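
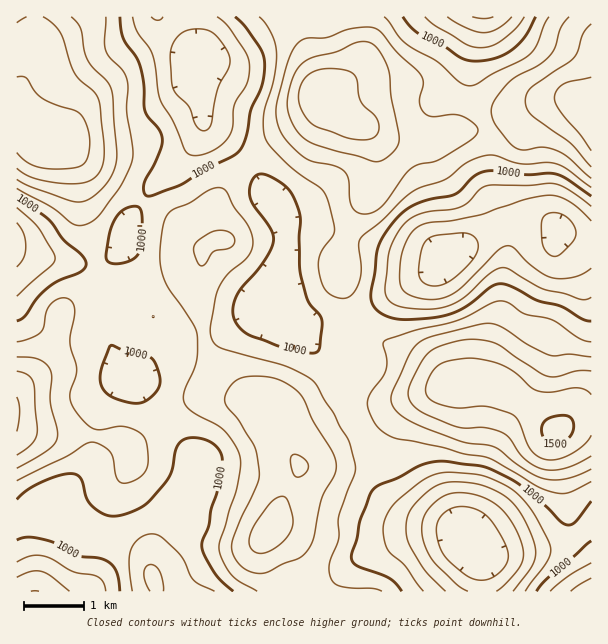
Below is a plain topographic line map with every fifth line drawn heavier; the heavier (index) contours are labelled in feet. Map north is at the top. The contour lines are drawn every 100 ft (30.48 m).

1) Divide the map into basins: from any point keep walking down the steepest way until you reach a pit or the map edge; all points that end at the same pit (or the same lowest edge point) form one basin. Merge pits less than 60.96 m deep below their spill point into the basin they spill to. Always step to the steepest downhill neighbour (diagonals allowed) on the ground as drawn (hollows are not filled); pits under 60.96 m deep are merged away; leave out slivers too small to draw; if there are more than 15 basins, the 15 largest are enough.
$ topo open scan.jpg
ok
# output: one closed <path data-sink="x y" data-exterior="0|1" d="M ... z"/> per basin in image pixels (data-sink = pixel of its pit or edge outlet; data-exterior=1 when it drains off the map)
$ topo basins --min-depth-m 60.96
<path data-sink="195 62" data-exterior="0" d="M302 16l-266 1 0 27 2 7 0 11-13 16-9 17 0 22 3 2 13 20 13 5 14 0 14 14 6 21 5 45 10 25 8 39-6 8-22 8-14 10-2 18-9 24-6 9-27 25 1 38 31 6 42 0 24 4 12 4 6 9 2-7 7-6 27-23 21-13 14-5 48 3 13 4 7 7 23 46 4-11 16-18 22-12 17-6 33-6 39-10 18-8 3-3-14-15-13-8-33-17-24-7-10-10-10-45-2-21 12-39 8-14 12-13 2-8 2-36-6-16-8-8-15-8-28-22 0-21-12-31z"/><path data-sink="446 257" data-exterior="0" d="M569 98l-24 4-24 10-21 6-18 9-33 7-11 5-37 1-15-2-21-11 8 13 3 10 0 30-4 14-12 13-8 14-12 39 3 28 9 38 5 6 15 8 14 3 33 17 13 8 15 16 17 2 37-2 30 22 24 24 5 0 15-15 17-4 0-297-10-10z"/><path data-sink="468 548" data-exterior="0" d="M501 384l-13 0-9 2-33-2-21 10-81 20-26 12-16 14-7 13 5 17-22 39-2 12-6 10 9 5 11 12 8 15 3 25 2 4 289-1 0-178-14 1-18 16-5 0-24-24z"/><path data-sink="152 576" data-exterior="0" d="M221 397l-18 0-24 11-38 30-7 6-2 7-6-9-12-4-24-4-42 0-31-6-1 163 286 1-4-29-8-15-11-12-9-5 30-64-29-56-7-7-13-4z"/><path data-sink="483 17" data-exterior="1" d="M591 16l-288 0-1 7 5 21 12 31 0 21 37 28 7 2 23 12 22 2 30-1 11-5 24-4 27-12 51-18 24 0 16 14z"/><path data-sink="17 239" data-exterior="1" d="M18 118l-2 1 1 271 26-25 6-9 7-18 4-24 14-10 22-8 6-8-8-39-10-25-8-60-6-11-8-8-17-1-13-5z"/>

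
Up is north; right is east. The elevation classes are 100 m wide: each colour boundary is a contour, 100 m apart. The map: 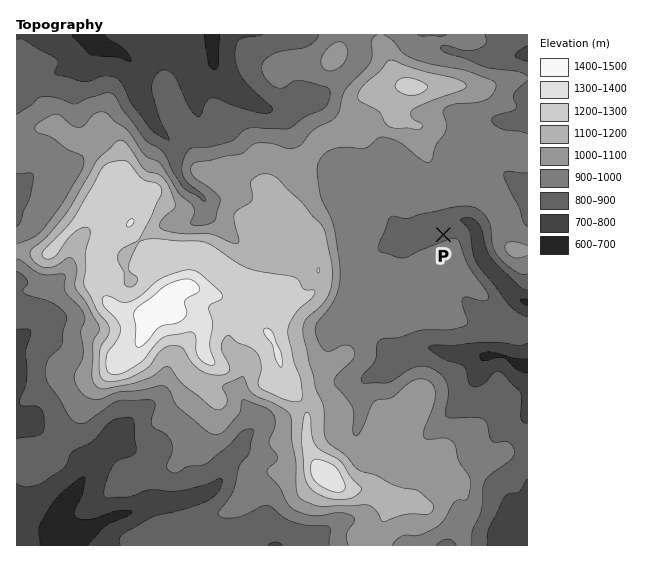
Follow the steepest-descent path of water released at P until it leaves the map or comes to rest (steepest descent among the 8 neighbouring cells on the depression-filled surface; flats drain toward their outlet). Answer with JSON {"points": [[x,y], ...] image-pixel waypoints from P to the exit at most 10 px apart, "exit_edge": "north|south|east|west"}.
{"points": [[443, 235], [443, 224], [454, 220], [465, 220], [475, 228], [478, 239], [479, 249], [483, 260], [493, 271], [502, 281], [511, 292], [522, 300], [527, 301]], "exit_edge": "east"}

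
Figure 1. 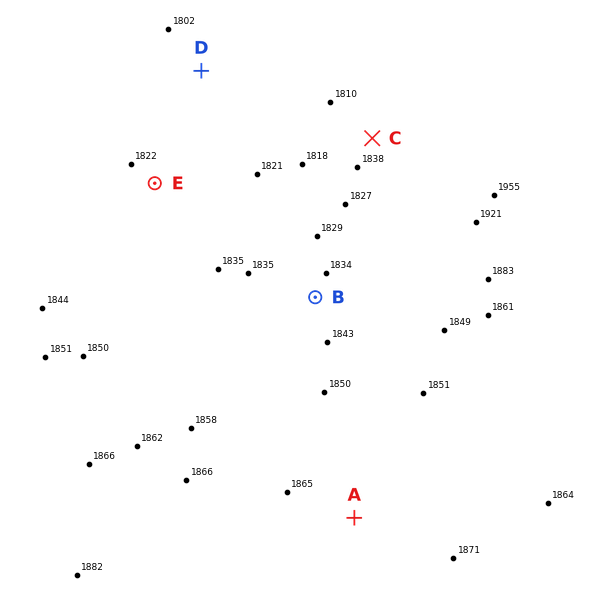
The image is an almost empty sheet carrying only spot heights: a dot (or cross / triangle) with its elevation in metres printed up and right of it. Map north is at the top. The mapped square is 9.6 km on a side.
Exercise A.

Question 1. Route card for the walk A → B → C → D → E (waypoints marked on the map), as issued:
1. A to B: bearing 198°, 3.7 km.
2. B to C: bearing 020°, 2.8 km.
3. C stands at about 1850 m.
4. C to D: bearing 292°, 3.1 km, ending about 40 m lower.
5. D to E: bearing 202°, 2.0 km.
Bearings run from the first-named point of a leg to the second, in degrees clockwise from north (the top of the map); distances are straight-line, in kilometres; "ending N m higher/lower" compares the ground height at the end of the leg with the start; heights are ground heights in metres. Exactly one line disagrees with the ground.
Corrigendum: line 1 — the bearing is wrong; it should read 350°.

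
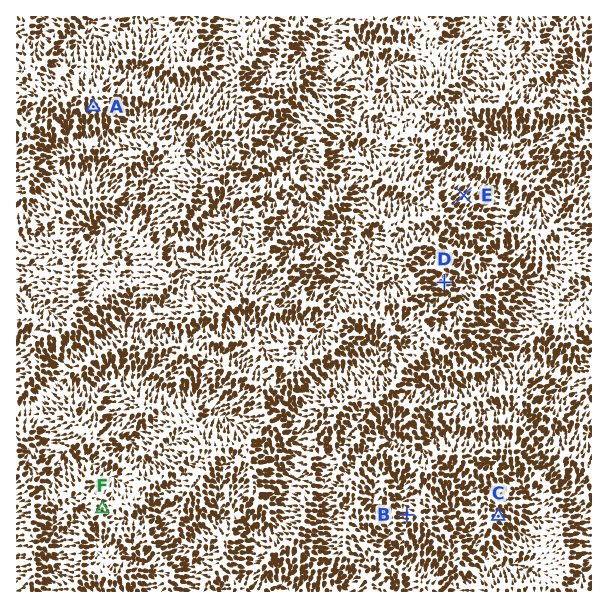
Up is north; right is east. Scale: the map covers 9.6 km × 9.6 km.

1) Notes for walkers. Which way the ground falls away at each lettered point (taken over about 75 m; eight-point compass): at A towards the S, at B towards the W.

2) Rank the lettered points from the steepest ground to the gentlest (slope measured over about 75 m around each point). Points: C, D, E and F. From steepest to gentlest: D E C F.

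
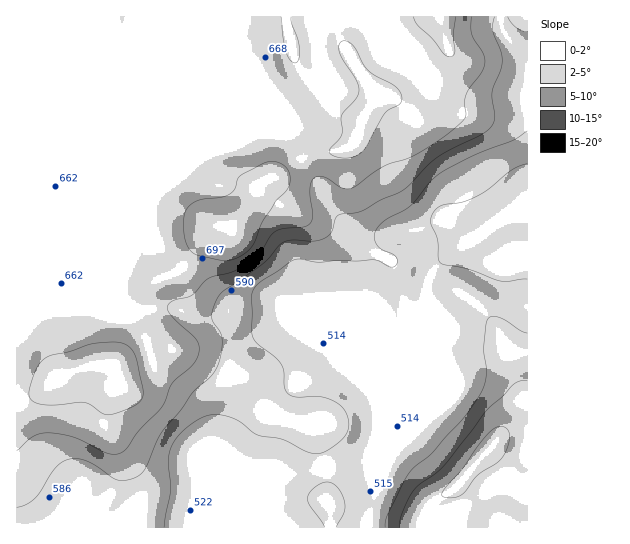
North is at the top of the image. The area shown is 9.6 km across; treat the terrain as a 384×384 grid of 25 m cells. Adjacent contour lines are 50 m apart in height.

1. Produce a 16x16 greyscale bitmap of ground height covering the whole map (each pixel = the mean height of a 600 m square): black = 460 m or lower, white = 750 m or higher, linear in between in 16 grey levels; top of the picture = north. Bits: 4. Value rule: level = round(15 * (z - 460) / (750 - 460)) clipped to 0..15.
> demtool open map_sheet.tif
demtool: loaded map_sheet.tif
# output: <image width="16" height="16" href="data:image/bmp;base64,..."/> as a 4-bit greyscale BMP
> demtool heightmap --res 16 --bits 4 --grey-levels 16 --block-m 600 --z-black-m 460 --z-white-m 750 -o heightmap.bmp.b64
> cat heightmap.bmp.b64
<image width="16" height="16" href="data:image/bmp;base64,Qk32AAAAAAAAAHYAAAAoAAAAEAAAABAAAAABAAQAAAAAAIAAAAATCwAAEwsAABAAAAAAAAAAAAAAABEREQAiIiIAMzMzAERERABVVVUAZmZmAHd3dwCIiIgAmZmZAKqqqgC7u7sAzMzMAN3d3QDu7u4A////AHZmUzNFRJqZhndjM0RDaamYqmM0RUM2qczMllVVQzN5zd24dlQzM0e83cp1QzMzRqu7uXQzMzNEqqu6hTMzMzOqqrzaZVUyEaqqve2odTIRqqq8zcmYUyGqqqq8y8qWQ6qqqqqr3MqFqqqqqrzNy5WqqqqrzMzMpqq7qqvMzM2X"/>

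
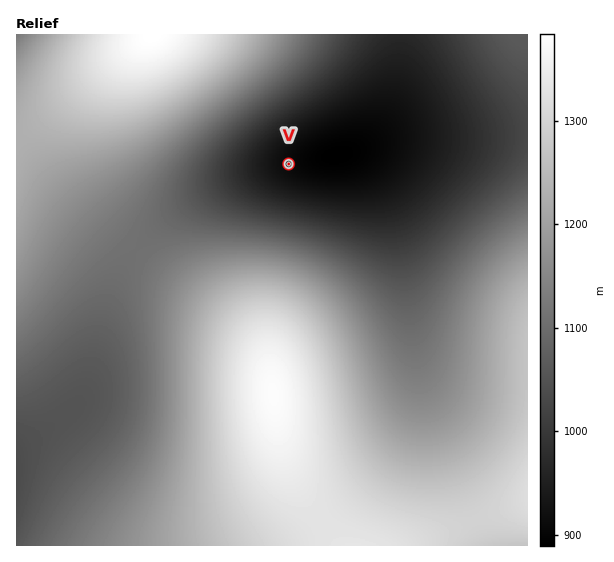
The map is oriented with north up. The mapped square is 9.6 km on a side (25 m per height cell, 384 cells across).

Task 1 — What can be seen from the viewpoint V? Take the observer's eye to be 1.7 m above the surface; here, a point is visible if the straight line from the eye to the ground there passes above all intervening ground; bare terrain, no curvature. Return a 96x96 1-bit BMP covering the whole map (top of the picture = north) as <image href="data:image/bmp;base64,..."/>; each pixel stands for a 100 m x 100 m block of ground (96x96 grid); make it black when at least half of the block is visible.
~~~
<image width="96" height="96" href="data:image/bmp;base64,Qk2+BAAAAAAAAD4AAAAoAAAAYAAAAGAAAAABAAEAAAAAAIAEAAATCwAAEwsAAAIAAAAAAAAA////AAAAAAAAAAAAAAAAAAAAAAAAAAAAAAAAAAAAAAAAAAAAAAAAAAAAAAAAAAAAAAAAAAAAAAAAAAAAAAAAAAAAAAAAAAAAAAAAAAAAAAAAAAAAAAAAAAAAAAAAAAAAAAAAAAAAAAAAAAAAAAAAAAAAAAAAAAAAAAAAAAAAAAAAAAAAAAAAAAAAAAAAAAAAAAAAAAAAAAAAAAAAAAAAAAAAAAAAAAAAAAAAAAAAAAAAAAAAAAAAAAAAAAAAAAAAAAAAAAAAAAAAAAAAAAAAAAAAAAAAAAAAAAAAAAAAAAAAAAAAAAAAAAAAAAAAAAAAAAAAAAAAAAEAAAAAAAAAAAAAAAEAAAAAAAAAAAAAAAMAAAAAAAAAAAAAAAcAAAAAAAAAAAAAAA8AAAAAAAAAAAAAAA8AAAAAAAAAAAAAAB8AAAAAAAAAAAAAAD4AAAAAAAAAAAAAAD4AAAAAAAAAAAAAAHwAAAAAAAAAAAAAAPwAAAAAAAAAAAAAAfgAAAAAAAAAAAAAAfgAAAAAAAAAAAAAA/gAAAAAAAAAAAAAB/gAAAAAAAAAAAAAD/gAAAAAAAAAAAAAD/gAAAAAAAAAAAAAH/wAAAAAAAAAAAAAP/wAAAAAAAAAAAAAf/wAAAAAAAAAAAAAf/wAAAAAAAAAAAAA//4AAAAAAAAAAAAB//4AAAAAAAAAAAAB//4AAAAAAAAAAAAD//4AAAAAAAAAAAAH//8AAAAAAAAAAAAH//8AAAAAAAAAAAAP//8AAAAAAADwAAAf//8AAAAAAAP+AAA///8AAAAAAA//gAA///8AAAAAAB//wAB///8AAAAAAD//4AD///8AAAAAAH//8AH///8AAAAAAH//+AH///8AAAAAAP///AP///8AAAAAAP///w////8AAAAAAf////////8AAAAAAf////////8AAAAAA/////////8AAAAAA/////////8AAAAAA/////////8AAAAAB/////////8AAAAAB/////////8AAAAAD/////////8AAAAAD/////////8AAAAAH/////////8AAAAAP/////////8AAAAA//////////8AAAAB//////////8AAAAH//////////8AAAAP//////////8AAAAP//////////8AAAAf//////////8AAAAf//////////8AAAAf//////////8AAAA///////////8AAAA///////////8AAAA///////////8AAAA///////////8AAAAf//////////8AAAAf//////////8AAAAf//////////8AAAAP//////////8AAAAP//////////8AAAAH//////////8AAAAH//////////8AAAAD//////////8AAAAB//////////4AAAAA////8B////4AAAAAf///wA////4AAAAAH///AAf///wAAAAAB//4AAP///wAAAAAAH+AAAP///wAAAAAAAAAAAH///gAAAAAAAAAAAD///gAAAAAAAAAAAD///g="/>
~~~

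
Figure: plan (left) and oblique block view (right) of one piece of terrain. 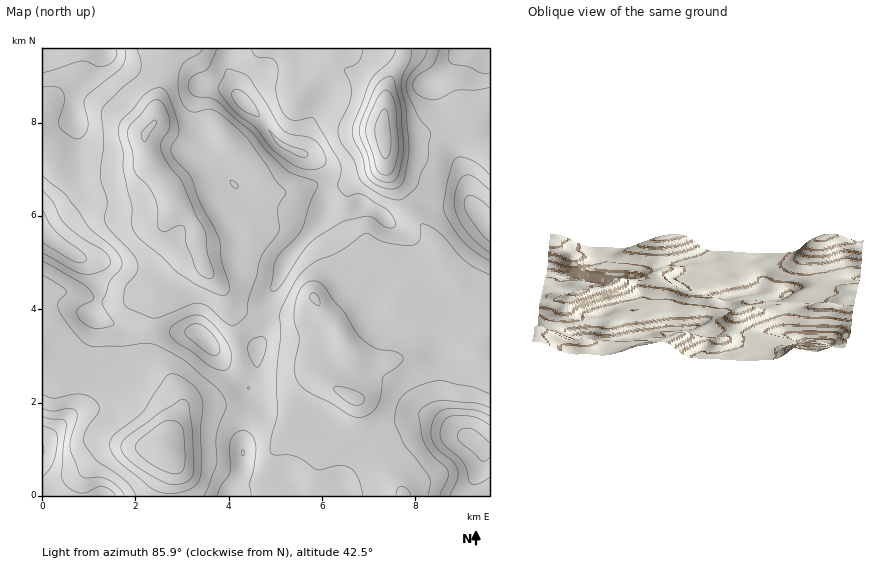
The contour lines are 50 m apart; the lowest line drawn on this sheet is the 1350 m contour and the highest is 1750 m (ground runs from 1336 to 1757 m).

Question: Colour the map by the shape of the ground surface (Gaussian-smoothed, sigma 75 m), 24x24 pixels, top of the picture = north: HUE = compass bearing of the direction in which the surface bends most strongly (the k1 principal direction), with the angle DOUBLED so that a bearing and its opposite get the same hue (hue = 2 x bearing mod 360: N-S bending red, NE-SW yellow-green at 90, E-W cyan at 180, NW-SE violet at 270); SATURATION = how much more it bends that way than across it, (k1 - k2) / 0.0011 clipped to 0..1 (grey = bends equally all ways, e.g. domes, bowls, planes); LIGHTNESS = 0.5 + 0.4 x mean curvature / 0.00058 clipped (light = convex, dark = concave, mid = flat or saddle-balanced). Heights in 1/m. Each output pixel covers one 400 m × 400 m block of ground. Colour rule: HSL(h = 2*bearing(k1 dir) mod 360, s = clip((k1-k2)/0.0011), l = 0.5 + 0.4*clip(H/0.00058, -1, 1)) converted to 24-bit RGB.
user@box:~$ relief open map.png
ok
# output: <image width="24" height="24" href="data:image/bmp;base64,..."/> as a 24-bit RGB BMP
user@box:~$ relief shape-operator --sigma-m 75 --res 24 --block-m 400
<image width="24" height="24" href="data:image/bmp;base64,Qk32BgAAAAAAADYAAAAoAAAAGAAAABgAAAABABgAAAAAAMAGAAATCwAAEwsAAAAAAAAAAAAAT7ZARaeUOo7L2OK6r0nGXJHARJKrXTGOwymCsr9204RUUGWEjWmbgqaNYV2XmnqtiKimj3SJnFVqNDZyQJFgQY9n6WNyi8QyUstVO6CPNIJRn8E1X6h2fkRTZzpLNBY4xLZJg3tH+MKIIbKUYICZoXp5el5/dY1nm2JhjmxxmFqWaHuhhEpzS0Qlm7kk4cei49G1I2NoflJUvMcpSEAWXmIpUThHNyhmvMJ5TV6c7fXWmEvJRGxyiHVlgnN1foB3h3l5jXmOfHePfFSMmymgr4LIh+C5kMOc7pfi4S/SPWF1wVNjtVV3V4hEJ09DJkhXn8Z/XamMt9pfxS9LU3uFdXCFhn+DfpiTaZi+m269nGmbcEyGNHPFwtPXtsvXmdHZazJ0+oW6fDrNi3qhuoG7wIvHOkHBG4msZ6xRl6FjoH5JtJljXKukWXeZh6mzkc/HN0mUiTR3uV6Edn+zQcPOeOapfcrFvm9maV0/j4Y5mFNTinJ2lXZ+on16b2iOSzRpYJVIjJBWgqt2pLyLYZl4TZKHbqpLeDscVBsXLXMzbaxjaqFpappchZ8zcWsli2Qoh2p5gIVyhYV4h3t+inyCoIKBjEyDZEaEm4VdaMdLQLKTx6xufJNtWXh1g0pZelKobJDIe4i5UJ+Tm4l8lG5jkYJeeIlsiHCAjHRyiId+hnxtgYJohoZrjmlsmkOMekRdmbdhs/jJIxeX08uVapdqW1p/ZGeMd6yLZj11nXQ2eXg+Yn87iZNajpp9gYpwcmFwdI2Bi05jp2AwdJpKWrNxUX6qYSvgrKrs0PvvZI3fPB+RyauhvXuVUFuabH6doVuTeBlll8WFf5mwcJOlb5aIkIxujG1rZYCDalyBfi/M2u3xd8jhZnfEY1WpNKiqUsuX4s6LgyBviU2CmJE+06ZHO4mJZHaXfBlbV8KTjLaQdYOUinaRfIGIh4GKg4CKh3mNZH2RMZplz5EYwbM5SWlXb31dZ3dWS5E+mMVcfTWdlU17xWqi3sd2QpQ4IREquEJJb8KHi5R2goFscoFvg4V5eYqAgniOineKdDArcTscdOIlscI9QHZmaH6ObbWqcc2vhDZIZgw4ibpSTYKI9Kuduk9+FSCAZ9eZgZOKfoOEjXuIc4CHe4p7f4lxeGVihm5anD1Vre3itdvwxNTpS2HgZ5e7ebGohkJHZx1uVW+ym7qLQ2WO146h5oSfNXmbaJV+d4N5f4GAgnx/hoB7e4x9hWCKjEJbhSMns/ntkOrdcKawrmVolEqGXpZzhDtamnlhRChxqbJRm7NqWHt3OYxe84WlwkiPTX9MV4VVfF9cjWk7aqZKXo91cTVjljlrhqK/bNCBemJVi3tDeko3kIpQdF5KS4SPsXGjXxloldV6iJt7boKEXYB0RX9g54mgfnWzp1F8ODForvHOU3/ViDZ7XzqLi4CooOmxnHujfU+CoGZvdXeTdY2fgYyjR2WQYiBXxltTisCGhoF+eoWKb3uJTXGLs5eDyJW5ZU7XsOT5dHDgsSS3cXG3NSe6sdu1pdeujkuKoUt9kJhzmpFyXamWc4CsgCZ+XC5uls5+jJh8gY+JdXSJh1NcZFkqXZsZubo4NtBZQueKTQap8h9zk3ppN0GJu+Obl7iDcjZqpXRdnpVyjaFsbrRNOyZUgA9aXrpodMuFf6CZenqYhUNwfRYvx4VXceGRX+Oygcx5GqkYDgMw64RaoqlsRWuDpd+KqXNlb0VTr6BRkKhjfap7eLyoKgVxZ2nZrdTMfql8YqCSgS5aaglBkPu+zPf/zuHpVnC0ocZxqSu8BwAz5cdKur10Sa+OpsFRhzY7ola0xcaIc8aLprJdeU4pE0VJLGJ734cyrb5cVB81Uw8XNO95xP/ZX0B+z4Q9izY24u0mKhQ8BwAz3ep1srxwcIxdhX9ch1mOSnWF1tqjsVpVj01nxXCLMHh+DhEt2uRzn3k5UQpKl+y9zP/llZlHQzhexVxYpXFx2aODKWiFAAkz7t5byaxEdJNObXpYTntUOnNQqcJJulRKW4BfoXFuwTmsCl6M0HatyojkPIb/0PvgtXFRgz9QQlVnX6FwvZanxYOT1EqAAAgz5ceS1tqqc5utj12agY1YYZZ6SYlPr1tVs5hZQ6KKfmi8NW7PK9TGtnrMxpJFqcVUuleYo2ylc2GPTIxYkIpUrFxa4FyCAEFrE//d8MPb2keXeldysXp8m5jAbnbLal3R4ezfS5TeQ3W5YnTJYnvGVEN/0aF9mLFhUXRVrlVtlnCXkHqZdmR9h5pzrYGncnDBCldUc4Yx3HOctIPAhJmz"/>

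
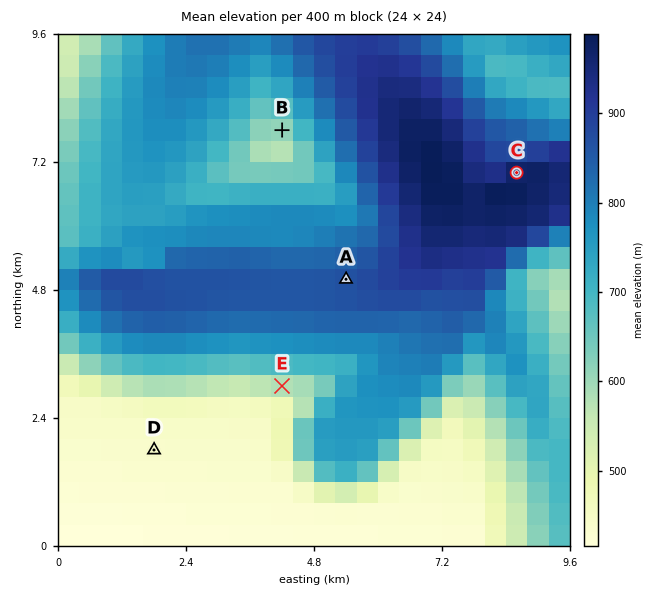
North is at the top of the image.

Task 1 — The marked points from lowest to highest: D E B A C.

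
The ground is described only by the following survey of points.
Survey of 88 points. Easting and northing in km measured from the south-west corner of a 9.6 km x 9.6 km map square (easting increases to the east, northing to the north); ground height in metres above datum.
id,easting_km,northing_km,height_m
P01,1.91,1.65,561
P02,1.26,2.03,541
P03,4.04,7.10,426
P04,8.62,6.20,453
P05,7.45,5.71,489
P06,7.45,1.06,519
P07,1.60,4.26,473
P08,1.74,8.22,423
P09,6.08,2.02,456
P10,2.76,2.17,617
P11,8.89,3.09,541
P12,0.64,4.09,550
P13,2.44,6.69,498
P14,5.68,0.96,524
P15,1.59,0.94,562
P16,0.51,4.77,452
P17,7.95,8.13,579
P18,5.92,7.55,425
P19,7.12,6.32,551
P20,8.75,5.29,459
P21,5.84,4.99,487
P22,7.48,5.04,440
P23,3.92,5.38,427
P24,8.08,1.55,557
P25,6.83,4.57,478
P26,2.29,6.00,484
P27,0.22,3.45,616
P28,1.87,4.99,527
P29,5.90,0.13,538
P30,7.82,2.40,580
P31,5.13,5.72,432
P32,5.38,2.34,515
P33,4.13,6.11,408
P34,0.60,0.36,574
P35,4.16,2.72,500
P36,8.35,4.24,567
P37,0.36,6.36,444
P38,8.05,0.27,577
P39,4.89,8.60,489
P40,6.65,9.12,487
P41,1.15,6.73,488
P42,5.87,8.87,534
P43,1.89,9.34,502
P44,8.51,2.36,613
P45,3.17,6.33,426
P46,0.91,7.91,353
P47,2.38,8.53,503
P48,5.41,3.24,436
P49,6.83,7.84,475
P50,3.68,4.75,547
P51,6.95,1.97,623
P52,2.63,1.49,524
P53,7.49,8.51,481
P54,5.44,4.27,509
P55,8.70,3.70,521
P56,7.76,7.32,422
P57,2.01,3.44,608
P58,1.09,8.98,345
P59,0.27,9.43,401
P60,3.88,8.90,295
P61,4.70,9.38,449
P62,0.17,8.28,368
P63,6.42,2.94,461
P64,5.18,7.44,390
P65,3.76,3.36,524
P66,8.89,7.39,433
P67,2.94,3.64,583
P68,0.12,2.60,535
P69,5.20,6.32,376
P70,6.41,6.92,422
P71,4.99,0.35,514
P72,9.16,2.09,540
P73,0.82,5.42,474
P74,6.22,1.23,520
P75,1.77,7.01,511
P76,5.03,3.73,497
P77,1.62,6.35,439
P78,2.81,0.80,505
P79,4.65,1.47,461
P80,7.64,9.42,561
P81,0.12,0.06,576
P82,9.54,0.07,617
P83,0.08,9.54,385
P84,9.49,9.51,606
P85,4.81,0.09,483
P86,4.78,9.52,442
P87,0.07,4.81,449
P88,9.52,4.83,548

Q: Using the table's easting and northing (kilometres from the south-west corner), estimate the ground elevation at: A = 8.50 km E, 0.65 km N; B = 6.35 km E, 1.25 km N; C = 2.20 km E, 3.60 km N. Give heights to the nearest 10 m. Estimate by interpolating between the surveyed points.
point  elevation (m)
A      600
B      530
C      610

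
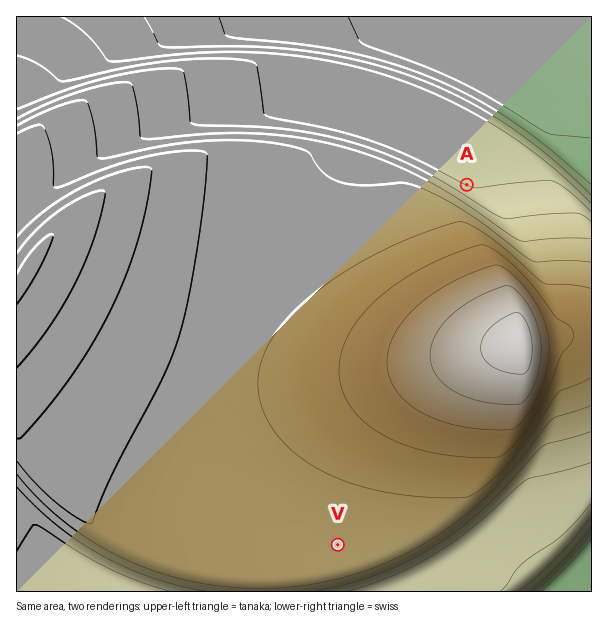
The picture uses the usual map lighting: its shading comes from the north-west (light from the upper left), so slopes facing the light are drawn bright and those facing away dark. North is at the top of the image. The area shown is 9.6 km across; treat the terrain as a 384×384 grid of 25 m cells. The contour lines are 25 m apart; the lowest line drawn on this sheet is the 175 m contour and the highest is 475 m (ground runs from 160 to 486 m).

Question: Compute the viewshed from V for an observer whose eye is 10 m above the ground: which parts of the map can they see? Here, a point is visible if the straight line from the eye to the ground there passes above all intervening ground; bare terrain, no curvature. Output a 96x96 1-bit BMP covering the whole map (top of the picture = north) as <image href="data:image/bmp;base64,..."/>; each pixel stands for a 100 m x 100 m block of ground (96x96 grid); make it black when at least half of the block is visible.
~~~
<image width="96" height="96" href="data:image/bmp;base64,Qk2+BAAAAAAAAD4AAAAoAAAAYAAAAGAAAAABAAEAAAAAAIAEAAATCwAAEwsAAAIAAAAAAAAA////AAAAAAAAAAAAAAAAAAAAAAAAAAAAAAAAAAAAAAAAAAAAP/+AAAAAAAAAAAAH///8AAAAAAAAAAA/////wAAAAAAAAAH/////8AAAAAAAAAf//////AAAAAAAAD///////wAAAAAAAH///////8AAAAAAAf////////AAAAAAB/////////gAAAAAD/////////4AAAAAH/////////8AAAAAf/////////+AAAAA///////////AAAAB///////////gAAAD///////////wAAAH///////////4AAAH///////////8AAAP///////////+AAAf///////////+AAA/////////////AAA/////////////gAB/////////////gAB/////////////wAD/////////////wAD/////////////4AD/////////////4AD//////g//////4AD/////+AP/////8AD/////8AD/////8AD/////4AA/////8AD/////4AAP////8AD/////wAAD////+AD/////wAAA////+AD/////gAAAH///+AD/////gAAAA///8AD/////AAAAAD//8AD/////AAAAAAH+AAD////+AAAAAAAAAAD////+AAAAAAAAAAD////+AAAAAAAAAAD////+AAAAAAAAAAD////8AAAAAAAAAAD////8AAAAAAAAAAD////8AAAAAAAAAAD////8AAAAAAAAAAD////8AAAAAAAAAAD////4AAAAAAAAAAD////4AAAAAAAAAAD////4AAAAAAAAAAB////4AAAAAAAAAAB////4AAAAAAAAAAA////4AAAAAAAAAAA////4AAAAAAAAAAAf///4AAAAAAAAAAAP///4AAAAAAAAAAAP///4AAAAAAAAAAAH///4AAAAAAAAAAAD///wAAAAAAAAAAAB///wAAAAAAAAAAAA///wAAAAAAAAAAAAf//wAAAAAAAAAAAAP//wAAAAAAAAAAAAH//wAAAAAAAAAAAAB//wAAAAAAAAAAAAA//wAAAAAAAAAAAAAP/wAAAAAAAAAAAAAD/wAAAAAAAAAAAAAA/wAAAAAAAAAAAAAAPwAAAAAAAAAAAAAABgAAAAAAAAAAAAAAAAAAAAAAAAAAAAAAAAAAAAAAAAAAAAAAAAAAAAAAAAAAAAAAAAAAAAAAAAAAAAAAAAAAAAAAAAAAAAAAAAAAAAAAAAAAAAAAAAAAAAAAAAAAAAAAAAAAAAAAAAAAAAAAAAAAAAAAAAAAAAAAAAAAAAAAAAAAAAAAAAAAAAAAAAAAAAAAAAAAAAAAAAAAAAAAAAAAAAAAAAAAAAAAAAAAAAAAAAAAAAAAAAAAAAAAAAAAAAAAAAAAAAAAAAAAAAAAAAAAAAAAAAAAAAAAAAAAAAAAAAAAAAAAAAAAAAAAAAAAAAAAAAAAAAAAAAAAAAAAAAAAAAAAAAAAAAAAAAAAAAAAAAAAAAAAAAAAAAAAAAAAAAAAAAAAAAAAAAAAA="/>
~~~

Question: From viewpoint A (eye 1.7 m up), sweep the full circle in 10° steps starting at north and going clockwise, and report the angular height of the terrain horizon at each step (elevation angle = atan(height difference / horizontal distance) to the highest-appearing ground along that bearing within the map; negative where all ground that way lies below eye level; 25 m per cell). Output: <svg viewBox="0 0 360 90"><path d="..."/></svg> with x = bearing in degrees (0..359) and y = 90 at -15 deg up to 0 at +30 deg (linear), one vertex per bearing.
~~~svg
<svg viewBox="0 0 360 90"><path d="M0 62l10 0 10 0 10 0 10 0 10 0 10 0 10-1 10 0 10-1 10-1 10-1 10-1 10-1 10-1 10-4 10-4 10-3 10-2 10-2 10-1 10 0 10 0 10 1 10 1 10 3 10 2 10 3 10 4 10 4 10 3 10 1 10 0 10 0 10 1 10 0"/></svg>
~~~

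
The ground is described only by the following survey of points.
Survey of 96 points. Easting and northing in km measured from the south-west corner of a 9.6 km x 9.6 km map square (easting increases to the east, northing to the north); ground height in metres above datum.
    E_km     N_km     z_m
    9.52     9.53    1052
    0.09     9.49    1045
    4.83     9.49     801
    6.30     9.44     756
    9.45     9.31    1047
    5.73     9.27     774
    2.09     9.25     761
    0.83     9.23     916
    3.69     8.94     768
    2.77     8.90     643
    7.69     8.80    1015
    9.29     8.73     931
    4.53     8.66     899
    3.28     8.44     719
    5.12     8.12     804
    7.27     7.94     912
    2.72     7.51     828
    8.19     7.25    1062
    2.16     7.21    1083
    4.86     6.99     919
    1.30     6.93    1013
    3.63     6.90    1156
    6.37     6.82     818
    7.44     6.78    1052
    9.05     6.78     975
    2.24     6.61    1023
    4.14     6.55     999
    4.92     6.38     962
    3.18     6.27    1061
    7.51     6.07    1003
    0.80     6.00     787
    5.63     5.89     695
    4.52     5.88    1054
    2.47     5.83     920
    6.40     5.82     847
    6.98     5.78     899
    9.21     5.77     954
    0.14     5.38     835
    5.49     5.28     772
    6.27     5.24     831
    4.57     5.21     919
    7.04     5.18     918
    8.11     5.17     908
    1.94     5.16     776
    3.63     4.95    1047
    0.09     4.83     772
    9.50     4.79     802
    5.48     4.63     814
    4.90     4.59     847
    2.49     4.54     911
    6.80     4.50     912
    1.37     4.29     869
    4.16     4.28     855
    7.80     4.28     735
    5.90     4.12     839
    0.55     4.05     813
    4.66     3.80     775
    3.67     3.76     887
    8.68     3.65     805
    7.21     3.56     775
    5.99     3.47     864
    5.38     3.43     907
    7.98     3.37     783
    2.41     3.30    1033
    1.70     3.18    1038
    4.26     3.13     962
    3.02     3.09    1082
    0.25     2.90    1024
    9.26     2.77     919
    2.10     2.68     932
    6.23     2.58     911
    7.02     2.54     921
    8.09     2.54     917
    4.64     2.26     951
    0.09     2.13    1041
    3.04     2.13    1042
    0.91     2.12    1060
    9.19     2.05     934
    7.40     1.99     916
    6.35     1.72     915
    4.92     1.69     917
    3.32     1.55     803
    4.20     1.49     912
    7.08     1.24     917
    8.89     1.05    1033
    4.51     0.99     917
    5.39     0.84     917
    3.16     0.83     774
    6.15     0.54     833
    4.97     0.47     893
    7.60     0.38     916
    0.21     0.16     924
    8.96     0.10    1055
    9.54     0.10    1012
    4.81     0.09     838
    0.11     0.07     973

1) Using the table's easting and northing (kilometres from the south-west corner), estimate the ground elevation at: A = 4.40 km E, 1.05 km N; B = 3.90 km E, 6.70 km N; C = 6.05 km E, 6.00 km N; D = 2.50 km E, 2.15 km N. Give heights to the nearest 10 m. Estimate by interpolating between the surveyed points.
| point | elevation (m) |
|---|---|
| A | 920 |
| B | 1060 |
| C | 780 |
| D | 1030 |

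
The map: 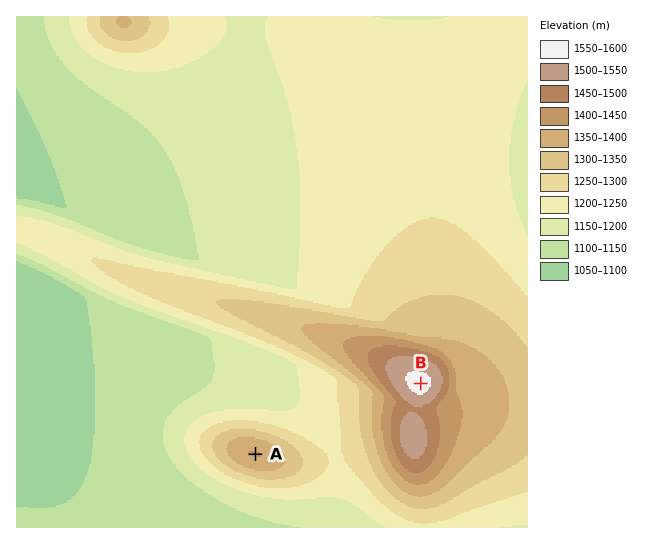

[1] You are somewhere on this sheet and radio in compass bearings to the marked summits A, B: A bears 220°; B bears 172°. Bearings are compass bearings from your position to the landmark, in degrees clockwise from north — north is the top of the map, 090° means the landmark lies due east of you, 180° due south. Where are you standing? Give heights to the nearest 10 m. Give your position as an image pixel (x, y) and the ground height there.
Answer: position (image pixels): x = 405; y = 275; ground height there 1280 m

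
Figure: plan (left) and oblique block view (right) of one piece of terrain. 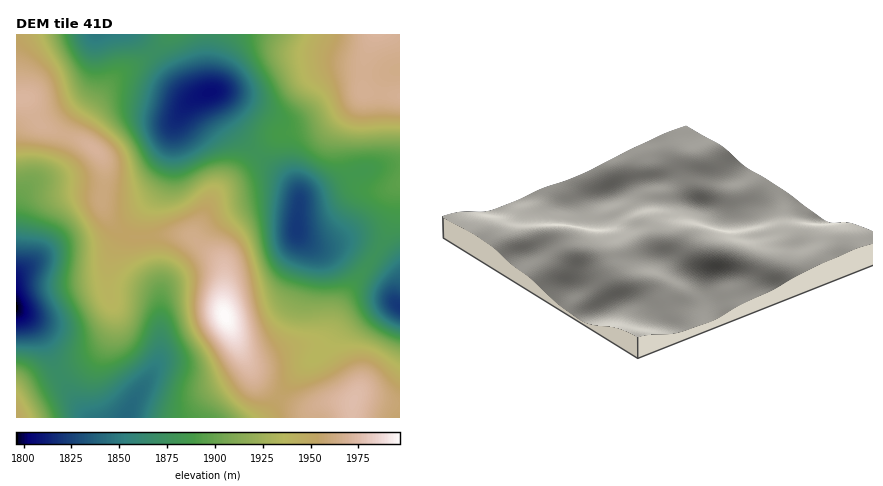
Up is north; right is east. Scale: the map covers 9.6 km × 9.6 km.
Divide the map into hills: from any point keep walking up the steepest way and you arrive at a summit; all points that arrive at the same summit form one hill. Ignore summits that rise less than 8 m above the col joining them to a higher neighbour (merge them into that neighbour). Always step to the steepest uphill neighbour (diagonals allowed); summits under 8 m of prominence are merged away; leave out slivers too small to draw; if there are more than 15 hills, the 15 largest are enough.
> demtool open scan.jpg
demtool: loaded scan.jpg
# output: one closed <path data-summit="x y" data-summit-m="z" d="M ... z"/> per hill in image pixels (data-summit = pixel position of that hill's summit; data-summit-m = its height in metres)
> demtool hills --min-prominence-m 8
<path data-summit="224 316" data-summit-m="1997" d="M206 34l-70 0 19 18 24 34 11 9 8 1-8 5-12 15-5 12-3 28-6 24-6 12-28 34-10 20-1 10 4 10 13 12 18 11 6 11-1 58-5 12-22 34-4 14 134 0 8-6 26-38 26-22 24-37 10-7 14-5 20-2 7 3-1-12 3-16-3-6-14-14-28-13-38 3-17-10-2-4 1-40-12-15-22-16-29-31-21-36-4-2-3-16z"/><path data-summit="22 98" data-summit-m="1972" d="M136 34l-120 0 0 276 14 10 11 14 21 46 26 38 38 0 6-14 25-40 3-10-1-58-5-7-18-11-13-12-4-14 11-26 28-34 6-12 6-24 3-28 5-12 7-10 13-10-12-3-31-41z"/><path data-summit="378 34" data-summit-m="1971" d="M400 34l-193 0 0 42 3 16 4 2 21 36 29 31 22 16 12 15-1 40 2 4 17 10 38-3 28 13 16 16 1 12-3 18 4 4z"/><path data-summit="354 402" data-summit-m="1976" d="M390 301l-26 4-18 10-24 37-26 22-26 38-7 6 137 0 0-112z"/><path data-summit="16 418" data-summit-m="1950" d="M18 311l-2 107 72 0-26-38-21-46-11-14z"/>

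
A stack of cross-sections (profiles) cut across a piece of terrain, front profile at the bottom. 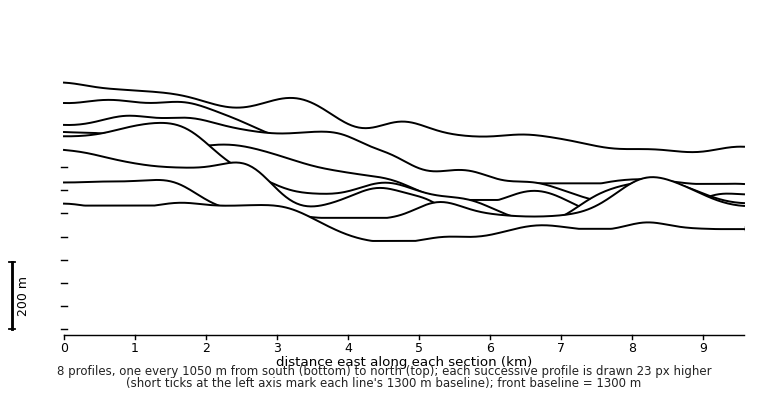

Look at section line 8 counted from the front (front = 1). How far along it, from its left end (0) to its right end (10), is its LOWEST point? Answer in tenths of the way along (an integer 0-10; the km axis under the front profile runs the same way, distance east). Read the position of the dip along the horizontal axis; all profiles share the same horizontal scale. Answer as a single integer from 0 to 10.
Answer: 9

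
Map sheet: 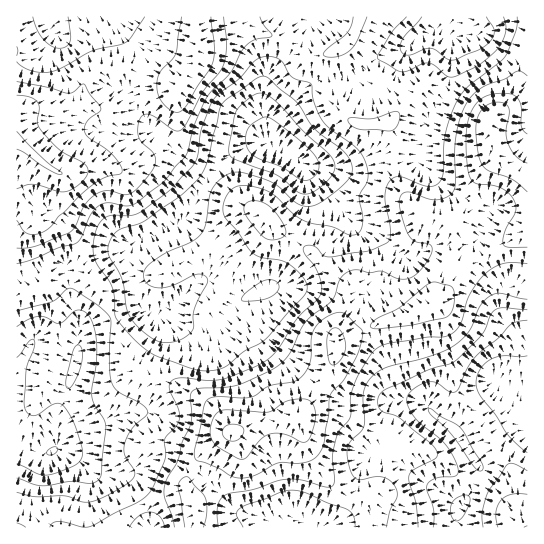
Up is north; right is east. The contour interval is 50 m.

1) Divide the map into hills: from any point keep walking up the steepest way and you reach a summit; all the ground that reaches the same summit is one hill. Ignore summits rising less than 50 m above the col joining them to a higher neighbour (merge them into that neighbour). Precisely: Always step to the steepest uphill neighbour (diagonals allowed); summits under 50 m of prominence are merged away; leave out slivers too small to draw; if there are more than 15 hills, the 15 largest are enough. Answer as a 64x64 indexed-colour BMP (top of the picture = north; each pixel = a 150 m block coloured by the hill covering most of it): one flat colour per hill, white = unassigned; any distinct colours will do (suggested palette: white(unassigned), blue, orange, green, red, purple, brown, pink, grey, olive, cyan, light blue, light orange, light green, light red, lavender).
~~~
<image width="64" height="64" href="data:image/bmp;base64,Qk12CAAAAAAAAHYAAAAoAAAAQAAAAEAAAAABAAQAAAAAAAAIAAATCwAAEwsAABAAAAAAAAAA////ALR3HwAOf/8ALKAsACgn1gC9Z5QAS1aMAMJ34wB/f38AIr28AM++FwDox64AeLv/AIrfmACWmP8A1bDFABERERERERERERERERERERERERERERERERERERVVVVVVERERERERERERERERERERERERERERERERERERFVVVVVUREREREREREREREREREREREREREREREREREREVVVVVVRERERERERERERERERERERERERERERERERERERFVVVVVERERERERERERERERERERERERERERERERERERERVVVVURERERERERERERERERERERERERERERERERERERFVVVVRERERERERERERERERERERERERERERERERERERERVVVVERERERERERERERERERERERERERERERERERERERFVVVURERERERERERERERERERERERERERERERERERERFVVVVREREREREREREREREREREREREREREREREREREREVVVVVEREREREREREREREREREREREREREREREREREREVVVVVUREREREREREREREREREREREREREREREREREREVVVVVVRERERERERERERERERERERERERERERERERERERFVVVVRERERERERERERERERERERERERERERERERERERERVVVVEREREREREREREREREREREREREREREREREREREREVVVURERERERERERERERERERERERERERERERERERERERFVVRERERERERERERERERERERERERERERERERERERERERVVURERERERERERERERERERERERERERERERERERERERFVUREREREREREREREREREREREREREREREREREREREREREREREREREREREREREREREREREREREREREREREREREREREhESIhERERERERERERERERERERERERERERERERERERESEiIiIRERERERERERERERERERERERERERERERERERERIiIiIhEREREREREREREREREREREREREREREREREREREiIiIiERERERERERERERERERERERERERERERERERERFCIiIiIRERERERERERERERERERERERERERERERERERFEIiIiIiIREREREREREREREREREREREREREREREREREUQiIiIiIiIhEREREREREREREREREREREREREREREREURCIiIiIiIiIhERERERERERERERERERERERERERERERREIiIiIiIiIiERERERERERERERERERERERERERERERFEQiIiIiIiIiIREREREREREREREREREREREREREREREURCIiIiIiIiIRERERERERERERERERERERERERERERERREIiIiIiIiIhERERERERERERERERERERERERERERERREQiIiIiIiIiERERERERERERERERERERERERERERERRERCIiIiIiIiIRERERERERERERERERERERERERERERREREIiIiIiIiIhERERERERERERERERERERERERERERFEREQiIiIiIiIiIREREREREREREREREREREREREREREURERCIiIiIiIiIiIRERERERERERERERERERERERERERREREIiIiIiIiIiIiEREREREREREREREREREREREREREUREQiIiIiIiIiIiIiIRERERERERERERERERERERERERRERCIiIiIiIiIiIiIiERERERERERERERERERERERERFEREIiIiIiIiIiIiIiIREREREREREREREREREREREREUREQiIiIiIiIiIiIiIiERERERERERERERERERERERRERERCIiIiIiIiIiIiIiIREREREREREREREREREREUREREREIiIiIiIiIiIiIiIiEREREREREREREREREREUREREREQiIiIiIiIiIiIiIjMxEREREREREREREREREURERERERCIiIiIiIiIiIiIjMzMREREREREREREREREUREREREREIiIiIiIiIiIiIjMzMzEREREREREREREREUREREREREQiIiIiIiIiIiIjMzMzMzERERERERERERERRERERERERCIiIiIiIiIiIiMzMzMzMzMRERERERERERFEREREREREIiIiIiIiIiIjMzMzMzMzMhERERERERERERREREREREQiIiIiIiIiIiMzMzMzMzMyERERERERERERFERERERERCIiIiIiIiIiMzMzMzMzMzIhEREREREREREUREREREREIiIiIiIiIiMzMzMzMzMzMiIRERERERERERFEREREREQiIiIiIiIiIzMzMzMzMzMyIiERERERERERERRERERERCIiIiIiIiIzMzMzMzMzMzIiIhEREREREREREUREREREIiIiIiIiIiMzMzMzMzMzMiIiIRERERERERERREREREQiIiIiIiIiIzMzMzMzMzMzIiIiIiIRERERERFERERERCIiIiIiIiIiMzMzMzMzMzMiIiIiIiEREREREUREREREIiIiIiIiIiIzMzMzMzMzMzMiIiIiIiERERERREREREQiIiIiIiIiIjMzMzMzMzMzMzIiIiIiIiIREREURERBESIiIiIiIiIjMzMzMzMzMzMzMiIiIiIiIiERERRERBERIiIiIiIiIjMzMzMzMzMzMzMzIiIiIiIiIiERFEQREREiIiIiIiIjMzMzMzMzMzMzMzMiIiIiIiIiIhERERERESIiIiIiIjMzMzMzMzMzMzMzMzIiIiIiIiIiIRERERER"/>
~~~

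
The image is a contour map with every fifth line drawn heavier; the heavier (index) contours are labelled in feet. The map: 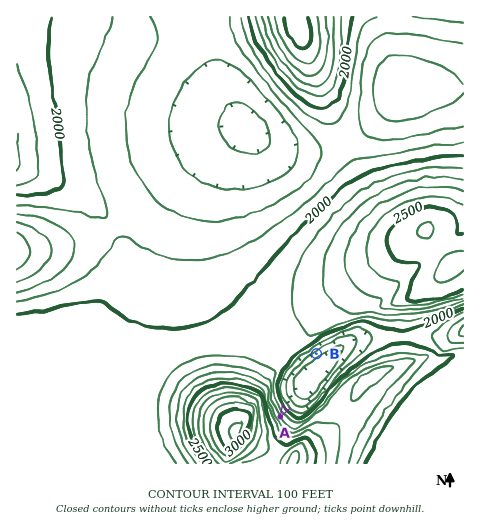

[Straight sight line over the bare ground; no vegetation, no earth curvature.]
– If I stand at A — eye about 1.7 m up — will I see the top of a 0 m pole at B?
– Yes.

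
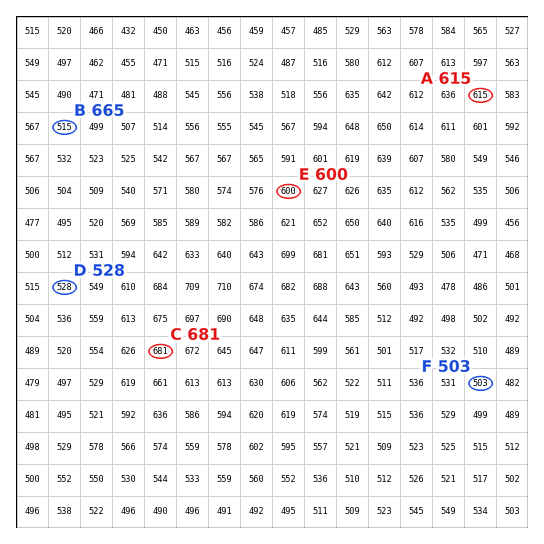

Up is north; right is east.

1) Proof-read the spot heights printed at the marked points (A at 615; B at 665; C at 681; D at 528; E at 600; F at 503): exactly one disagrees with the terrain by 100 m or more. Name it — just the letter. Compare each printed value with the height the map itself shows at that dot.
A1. B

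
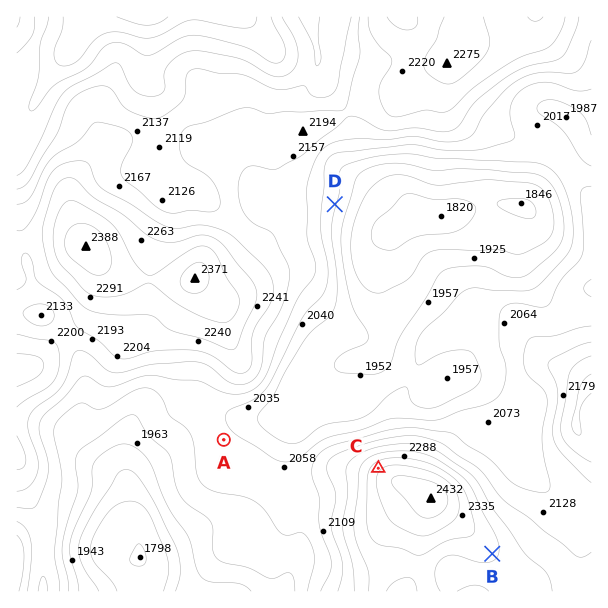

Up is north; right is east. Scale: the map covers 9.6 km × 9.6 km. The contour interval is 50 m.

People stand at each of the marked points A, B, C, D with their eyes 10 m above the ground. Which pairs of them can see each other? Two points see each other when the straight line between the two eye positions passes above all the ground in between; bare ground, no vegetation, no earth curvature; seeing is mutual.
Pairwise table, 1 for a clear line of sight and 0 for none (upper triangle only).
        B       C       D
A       0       1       0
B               0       0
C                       1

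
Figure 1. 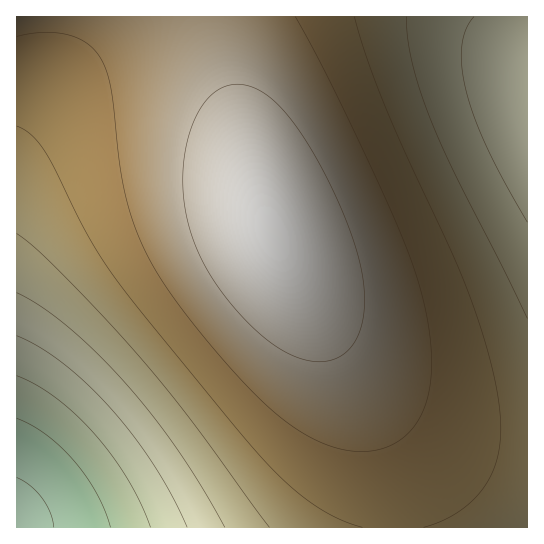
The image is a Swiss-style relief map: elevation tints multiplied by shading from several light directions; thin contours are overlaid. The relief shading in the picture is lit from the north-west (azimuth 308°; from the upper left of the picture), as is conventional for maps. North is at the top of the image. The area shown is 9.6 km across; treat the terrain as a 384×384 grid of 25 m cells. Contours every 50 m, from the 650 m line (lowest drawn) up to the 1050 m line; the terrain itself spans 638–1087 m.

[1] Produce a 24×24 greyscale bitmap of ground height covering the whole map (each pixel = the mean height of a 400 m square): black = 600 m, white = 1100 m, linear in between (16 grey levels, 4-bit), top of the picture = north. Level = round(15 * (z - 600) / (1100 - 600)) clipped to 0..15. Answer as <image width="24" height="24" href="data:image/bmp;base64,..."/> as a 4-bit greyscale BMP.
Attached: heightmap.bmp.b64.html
<image width="24" height="24" href="data:image/bmp;base64,Qk2WAQAAAAAAAHYAAAAoAAAAGAAAABgAAAABAAQAAAAAACABAAATCwAAEwsAABAAAAAAAAAAAAAAABEREQAiIiIAMzMzAERERABVVVUAZmZmAHd3dwCIiIgAmZmZAKqqqgC7u7sAzMzMAN3d3QDu7u4A////ABEiNFZ3iaqru7uqqhIjRFZ4mau7u7u7qiIzRWeJmru8zLu7qiM0VWeJq7zMzMy7ujNEVniau8zMzMy7ujRFZ4mqvM3d3My7ukVWeImrzN3d3czLulVniJq8zd3d3cy7qmZ4iavM3e7u3cy7qneImrvN3u7u3cy7qXiJqrzd7u7u3cy6qYiaq8ze7u7u3cy6mZmau83e7v7u3cu6mJmrvM3u7/7u3MupmJqrvN3u7/7t3LupiKq7zN3u7+7t3LqZh6q7zN3u7u7ty7qYh6u7zN3u7u7dy6qYd6u7zN3u7u3cy6mId7u8zN3e7u3cuqmHdru8zN3e7d3MupmHdrvMzN3d3d3LupiHdszMzN3d3dzLqpiHd8zMzd3d3cy7qpiHdw=="/>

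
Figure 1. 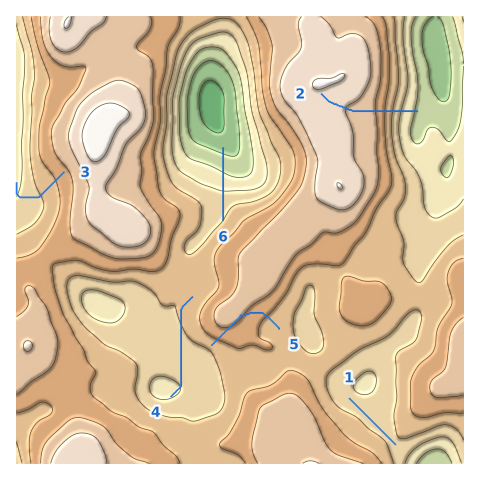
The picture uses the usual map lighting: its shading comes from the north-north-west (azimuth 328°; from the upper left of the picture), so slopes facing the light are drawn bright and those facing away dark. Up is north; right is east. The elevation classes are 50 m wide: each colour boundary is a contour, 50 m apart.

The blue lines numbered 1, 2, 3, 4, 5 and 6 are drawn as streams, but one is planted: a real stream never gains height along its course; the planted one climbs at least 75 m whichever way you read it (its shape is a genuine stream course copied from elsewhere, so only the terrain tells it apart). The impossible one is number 5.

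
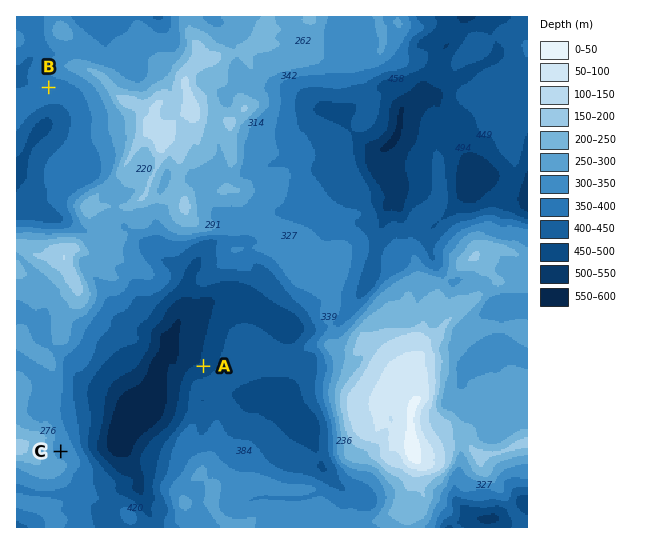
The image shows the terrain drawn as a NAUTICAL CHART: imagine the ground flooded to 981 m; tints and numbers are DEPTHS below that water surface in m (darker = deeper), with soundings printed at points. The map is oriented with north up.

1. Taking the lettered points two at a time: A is lower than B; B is lower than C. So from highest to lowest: C B A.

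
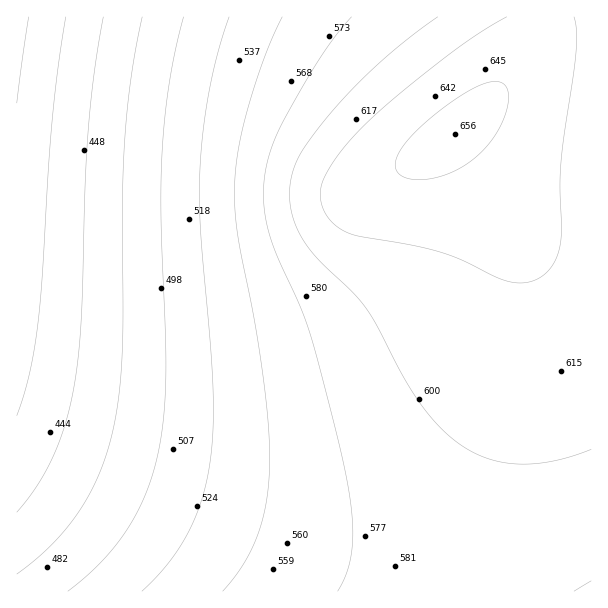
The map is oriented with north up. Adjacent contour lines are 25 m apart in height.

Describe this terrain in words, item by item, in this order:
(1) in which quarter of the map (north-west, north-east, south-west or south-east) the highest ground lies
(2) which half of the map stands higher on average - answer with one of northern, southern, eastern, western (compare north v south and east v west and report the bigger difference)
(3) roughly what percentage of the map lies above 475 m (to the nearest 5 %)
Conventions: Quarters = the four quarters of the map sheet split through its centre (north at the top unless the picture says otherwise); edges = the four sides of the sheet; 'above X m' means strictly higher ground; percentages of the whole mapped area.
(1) Look to the north-east quarter for the highest ground.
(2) On average the eastern half of the map is the higher ground.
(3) About 85 % of the map lies above 475 m.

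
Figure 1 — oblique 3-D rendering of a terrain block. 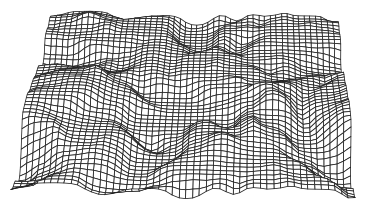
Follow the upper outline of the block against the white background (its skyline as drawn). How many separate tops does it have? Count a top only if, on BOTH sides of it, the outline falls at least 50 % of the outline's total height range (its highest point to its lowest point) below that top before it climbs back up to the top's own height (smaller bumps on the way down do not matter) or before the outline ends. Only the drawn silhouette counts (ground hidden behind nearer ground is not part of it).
1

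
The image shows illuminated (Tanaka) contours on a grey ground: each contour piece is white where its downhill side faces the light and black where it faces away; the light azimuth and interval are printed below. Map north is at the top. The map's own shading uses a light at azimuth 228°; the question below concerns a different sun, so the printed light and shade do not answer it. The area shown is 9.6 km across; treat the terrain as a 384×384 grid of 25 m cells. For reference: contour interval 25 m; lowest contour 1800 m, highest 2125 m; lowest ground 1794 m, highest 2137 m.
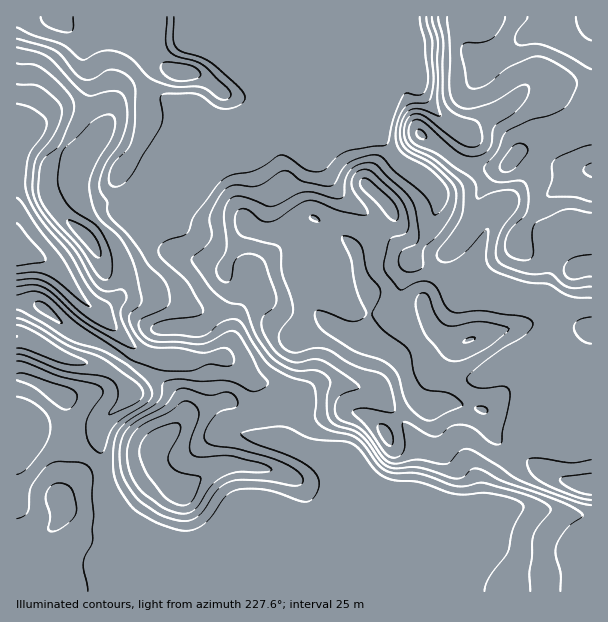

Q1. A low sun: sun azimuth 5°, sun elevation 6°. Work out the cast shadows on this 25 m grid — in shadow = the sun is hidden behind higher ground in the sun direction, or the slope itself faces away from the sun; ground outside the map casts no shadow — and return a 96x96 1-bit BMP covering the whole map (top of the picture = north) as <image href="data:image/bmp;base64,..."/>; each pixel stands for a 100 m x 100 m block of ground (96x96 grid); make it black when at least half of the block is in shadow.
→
<image width="96" height="96" href="data:image/bmp;base64,Qk2+BAAAAAAAAD4AAAAoAAAAYAAAAGAAAAABAAEAAAAAAIAEAAATCwAAEwsAAAIAAAAAAAAA////AAAAAAAAAAAAAAAAAAAAAAAAAAAAAAAAAAAAAAAAAAAAAAAAAAAAAAAAAAAAAAAAAAAAAAAAAAAAAAAAAAAAAAAAAAAAAAAAAAAAAAAAAABwAAAAAAAAAAAAAAD4AAAAAAAAAAAAAAH8AAAAAAAAAAAAAAP8AAAAAAAAAAIAAA/+AAAAAAAAAH4AAA/+AAAABAAAP/8AAB/+AAAADgAA//8AAB/+AAAAH4PD//8AAB/+f/wAH/////8AAD/A//4AP/////8AAD4A//4AP/////8AADgA//4Af/////gAADAA//wA/////4AAAAAAf+AD///H4AAAAAAACAAH//8HAAAAAAAAAAAP//wHAAAAAAAAAAAP/8ACAAAAAAAAAAAf/gAAAAAAAAAAAAAf/AAAAAAAAAAAAAA/+AAAAAAAAAAAAAA/8BgAAAAAAAAAAAAf4DgAAAAAAAAAAAAPwDwAAAAAAAAAAAAAAHGAAAAAAAAAAAAAAAAAAAAcAAAAAAAAAAAAAADwAAAAAA+AAAAAAADgAAwAAD/AAAAAAAAAABwAAH/gAAAAAAAAAHwAAH///AAAAAAAAfAAAP///AAAAAAA/+H8Af///AD8AAAD/8f/Af//+AD/AAAP/w//w//9gAB/gAA//g//4/z+AAAP4AH/+B//++AcAAAB8AP/wD///4AAAAAAMAD/ADgAfwAAAAAAAAD+AGAAHAAAAAAAAAD8AgAAHAAAAAAAAADwBgAAAAAAAAAAABwADwAAAAAAAAAAAD8AHwAAAAAAAAAAAD8APwAAAAAAAAAAP/8AfwAAAAAAAAAAf/8A/gAAAAAAAAAA//8B/AAAAAAAAAAB//8H/AAAAAAAAAAB/wAP+AAAAAAAAAGA+AAf+AAAAAAAAAAAIAAf+AAAAAAAAAAAAAAf8GAAAYAAAAAAAAA/4OAAAQAAAYAAAAA/weAAAAAAAYAAAAA/geAAAAAAAAAAAAA/AcAAAAAAAAAAAAA+AQAAAAAAAAAAAAc8AAAAAAAAAAAAwB94AAAAAAAAcAEB4D8wAAAAAAAA8AeB4B8AAcAAAAAA4B/B8AAAAMAAAAAAAD/h8AAAAAAAAAAAAH/h8AAAAAAAAAAAAP/g8AAAAAAAAAAAAP/AAAAAAAAAAAAAAP+AAAAAAAAAAAAAAP4AAAAAAAAAAAAAAfwAAAAAAAAAAAAAAPgAAAAAAAAAAAAAAOAAAAAAAAAAAAAAAABwAAAAAAAAAAAAAAD4AAAAAAAY8AAAAAD4AAAAAAA/+AAAAAH4AAA8AAB/+AAAAAH8AAB/QAD/+AAAAADAAAD/4AD/wAAAAAAAAAD/8AH/gAAAAAAAAAD/8AH/AAAAAAAAAAD/8AP+AAAAAAAAAAD/4AAAAAAAAAAAAAD/gAAAAAAAAAAAAfz/gAAAAAAAAAAAA/z/gAAAAAAAAAAAB/j/gAAAAAAAAAAAB+D/gAAAAAAAAAAAA4D/AAAAAAAAAAQAAADwAAAAAAAAAAYAAAAAAAAAAAAAAAQAAAAAAAAAAAAAAAAAAAA="/>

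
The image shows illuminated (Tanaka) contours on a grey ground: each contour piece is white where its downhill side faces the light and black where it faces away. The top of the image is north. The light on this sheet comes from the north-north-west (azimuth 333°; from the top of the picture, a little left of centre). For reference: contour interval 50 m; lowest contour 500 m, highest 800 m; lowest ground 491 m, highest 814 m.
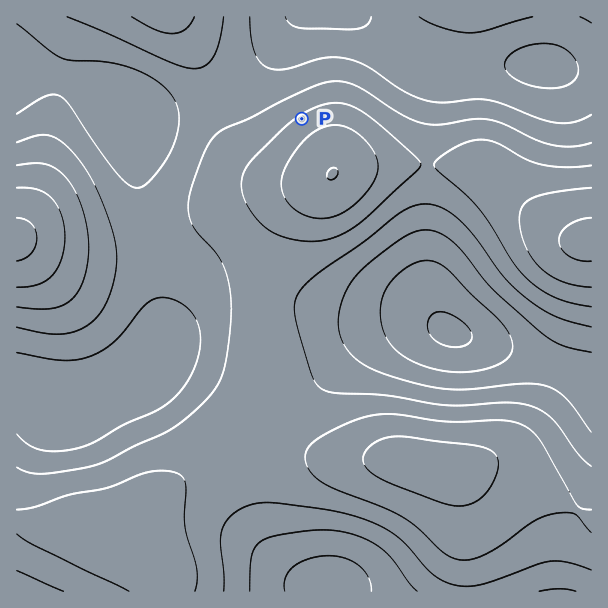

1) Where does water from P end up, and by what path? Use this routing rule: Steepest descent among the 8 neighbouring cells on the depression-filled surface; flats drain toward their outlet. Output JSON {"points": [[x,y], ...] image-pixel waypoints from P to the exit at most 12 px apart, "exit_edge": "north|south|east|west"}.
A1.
{"points": [[302, 119], [290, 107], [279, 95], [279, 83], [279, 71], [279, 59], [281, 47], [288, 35], [297, 23], [303, 17]], "exit_edge": "north"}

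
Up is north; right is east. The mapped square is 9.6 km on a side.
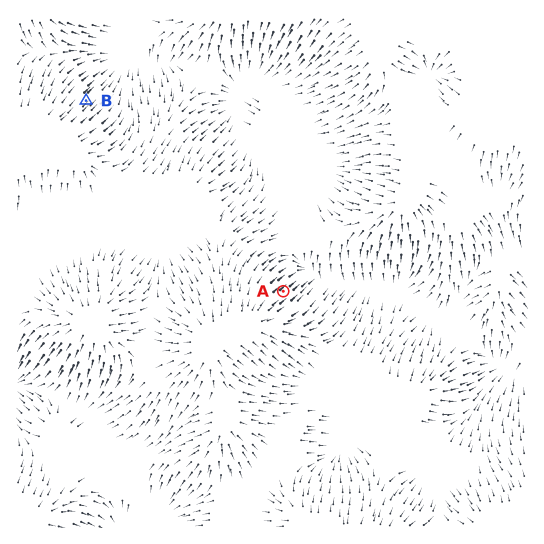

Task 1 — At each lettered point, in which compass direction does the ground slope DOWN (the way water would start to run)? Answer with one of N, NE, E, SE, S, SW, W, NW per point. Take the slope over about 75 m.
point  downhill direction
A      NE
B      NE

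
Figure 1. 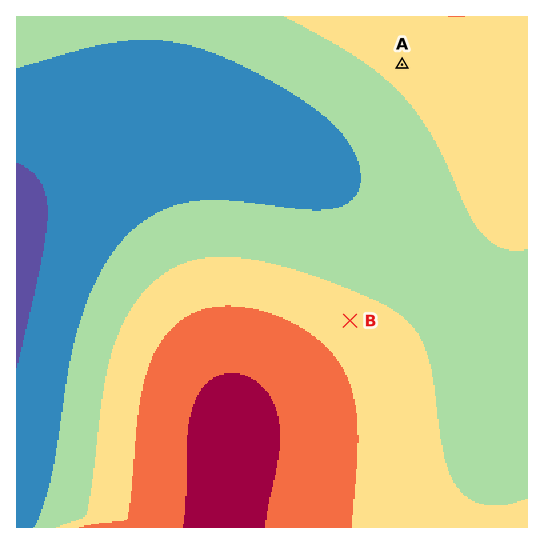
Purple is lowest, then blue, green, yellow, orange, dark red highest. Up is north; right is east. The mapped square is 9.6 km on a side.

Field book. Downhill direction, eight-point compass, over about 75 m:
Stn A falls SW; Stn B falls NE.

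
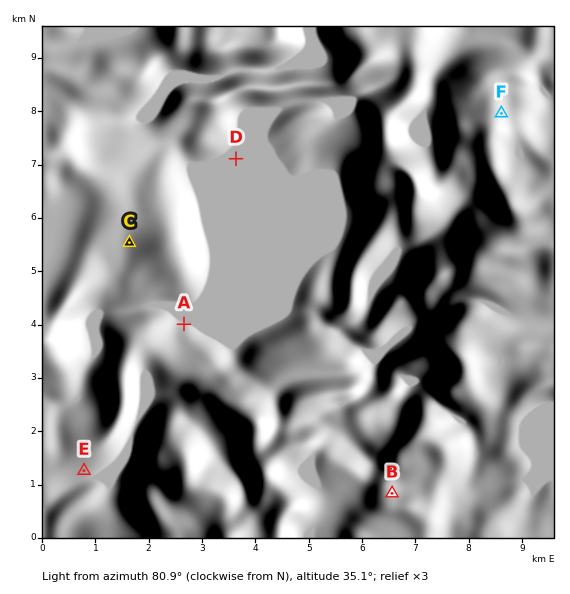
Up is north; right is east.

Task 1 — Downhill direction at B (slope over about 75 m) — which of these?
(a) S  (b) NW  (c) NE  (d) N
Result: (d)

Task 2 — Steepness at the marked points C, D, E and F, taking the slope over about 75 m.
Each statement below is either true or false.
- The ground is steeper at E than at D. true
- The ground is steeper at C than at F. false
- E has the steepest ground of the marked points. false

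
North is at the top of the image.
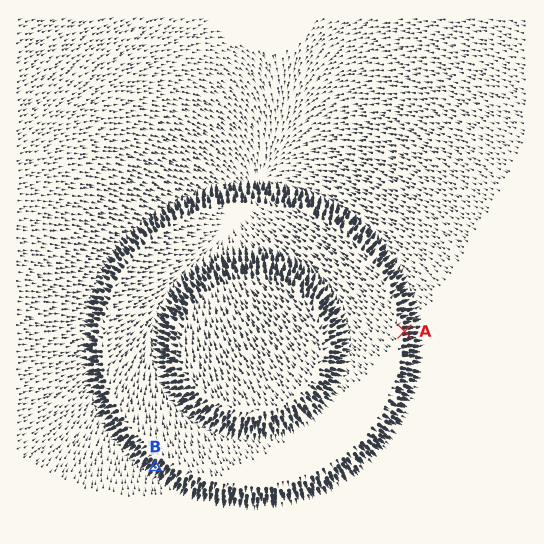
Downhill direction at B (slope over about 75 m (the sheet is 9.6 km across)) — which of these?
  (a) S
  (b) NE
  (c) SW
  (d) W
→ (c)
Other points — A E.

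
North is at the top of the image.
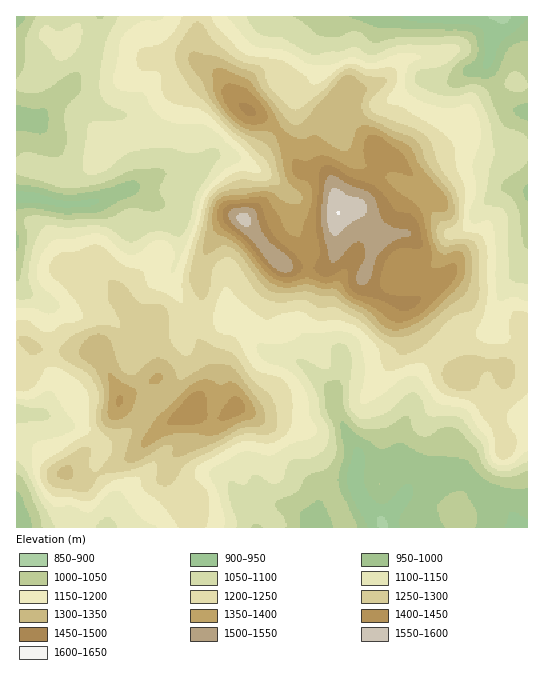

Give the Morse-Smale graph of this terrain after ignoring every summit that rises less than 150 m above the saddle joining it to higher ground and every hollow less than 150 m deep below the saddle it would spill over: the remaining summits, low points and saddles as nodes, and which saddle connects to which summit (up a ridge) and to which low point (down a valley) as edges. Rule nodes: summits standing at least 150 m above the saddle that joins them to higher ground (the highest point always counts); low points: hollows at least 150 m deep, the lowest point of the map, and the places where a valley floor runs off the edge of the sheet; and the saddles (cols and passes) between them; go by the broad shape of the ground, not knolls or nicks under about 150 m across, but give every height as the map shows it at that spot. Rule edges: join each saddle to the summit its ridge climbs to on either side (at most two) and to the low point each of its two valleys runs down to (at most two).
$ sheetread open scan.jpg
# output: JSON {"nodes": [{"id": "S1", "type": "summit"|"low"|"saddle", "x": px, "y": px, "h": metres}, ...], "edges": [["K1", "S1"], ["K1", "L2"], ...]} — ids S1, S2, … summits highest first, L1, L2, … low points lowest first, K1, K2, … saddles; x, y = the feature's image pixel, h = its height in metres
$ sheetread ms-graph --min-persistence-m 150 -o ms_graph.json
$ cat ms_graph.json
{"nodes": [
{"id": "S1", "type": "summit", "x": 338, "y": 213, "h": 1601},
{"id": "S2", "type": "summit", "x": 190, "y": 411, "h": 1440},
{"id": "L1", "type": "low", "x": 502, "y": 17, "h": 889},
{"id": "L2", "type": "low", "x": 383, "y": 527, "h": 892},
{"id": "L3", "type": "low", "x": 17, "y": 198, "h": 925},
{"id": "L4", "type": "low", "x": 17, "y": 527, "h": 951},
{"id": "K1", "type": "saddle", "x": 51, "y": 350, "h": 1242},
{"id": "K2", "type": "saddle", "x": 199, "y": 315, "h": 1240},
{"id": "K3", "type": "saddle", "x": 439, "y": 351, "h": 1223}],
"edges": [["K1", "S2"], ["K1", "L3"], ["K1", "L4"], ["K2", "S1"], ["K2", "S2"], ["K2", "L2"], ["K2", "L3"], ["K3", "S1"], ["K3", "L1"], ["K3", "L2"]]}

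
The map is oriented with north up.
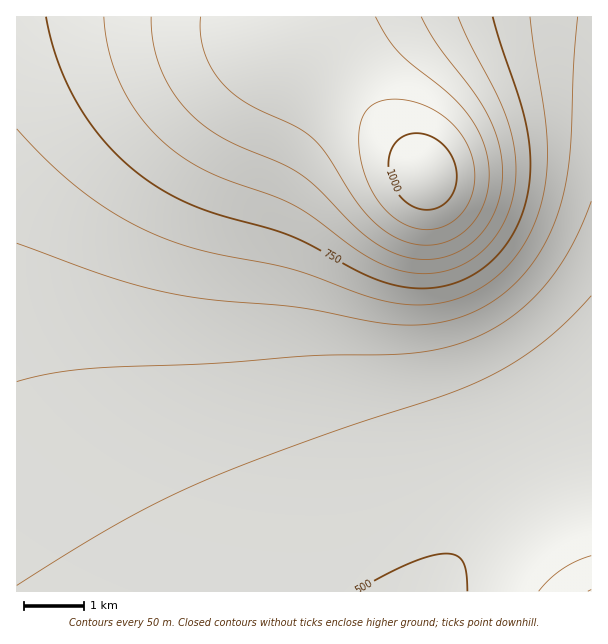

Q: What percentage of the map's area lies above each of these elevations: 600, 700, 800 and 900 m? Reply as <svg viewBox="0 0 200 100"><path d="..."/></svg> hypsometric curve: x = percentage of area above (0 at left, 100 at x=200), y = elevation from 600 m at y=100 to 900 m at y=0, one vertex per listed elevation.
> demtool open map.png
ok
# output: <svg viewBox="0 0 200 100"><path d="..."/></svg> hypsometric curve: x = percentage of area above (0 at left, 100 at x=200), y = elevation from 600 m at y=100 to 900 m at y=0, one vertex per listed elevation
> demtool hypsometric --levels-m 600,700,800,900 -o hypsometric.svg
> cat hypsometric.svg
<svg viewBox="0 0 200 100"><path d="M115 100l-40-33-30-34-22-33"/></svg>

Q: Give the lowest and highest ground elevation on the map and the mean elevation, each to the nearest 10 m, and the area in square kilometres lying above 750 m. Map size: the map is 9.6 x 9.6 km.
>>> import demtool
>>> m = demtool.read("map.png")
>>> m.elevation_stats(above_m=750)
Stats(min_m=490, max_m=1040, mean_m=670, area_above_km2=26.8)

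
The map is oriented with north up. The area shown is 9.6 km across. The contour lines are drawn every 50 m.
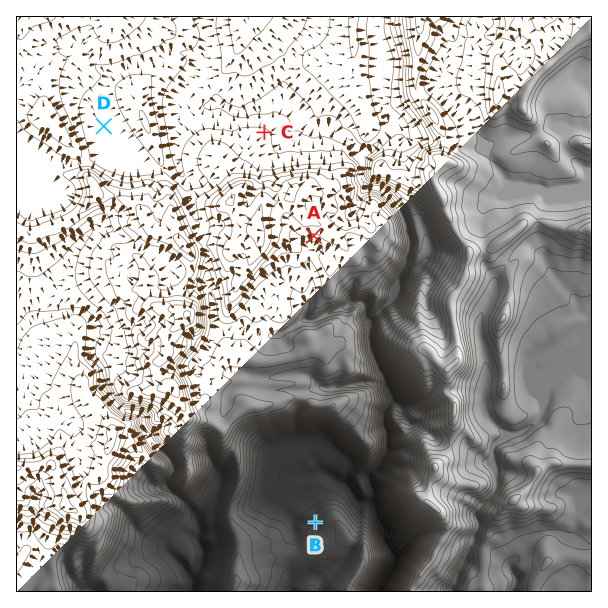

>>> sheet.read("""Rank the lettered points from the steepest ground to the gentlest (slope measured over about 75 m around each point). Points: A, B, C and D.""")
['A', 'B', 'C', 'D']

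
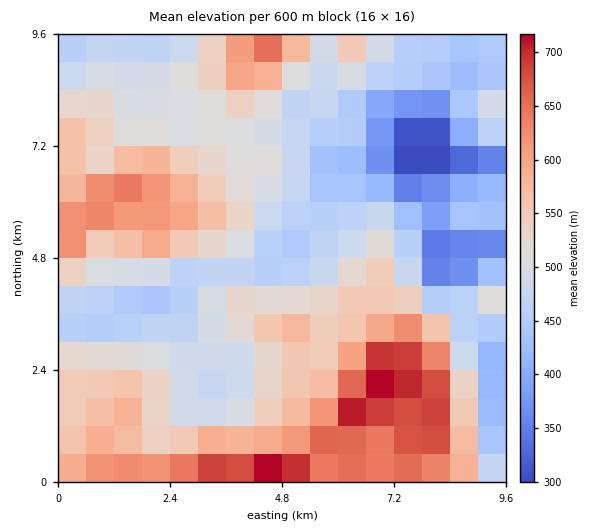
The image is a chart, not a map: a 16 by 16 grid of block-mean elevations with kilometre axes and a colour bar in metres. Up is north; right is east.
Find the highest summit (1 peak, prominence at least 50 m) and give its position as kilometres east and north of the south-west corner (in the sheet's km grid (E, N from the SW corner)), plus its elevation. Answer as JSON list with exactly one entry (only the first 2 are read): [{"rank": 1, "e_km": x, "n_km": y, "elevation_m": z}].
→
[{"rank": 1, "e_km": 6.59, "n_km": 1.74, "elevation_m": 731}]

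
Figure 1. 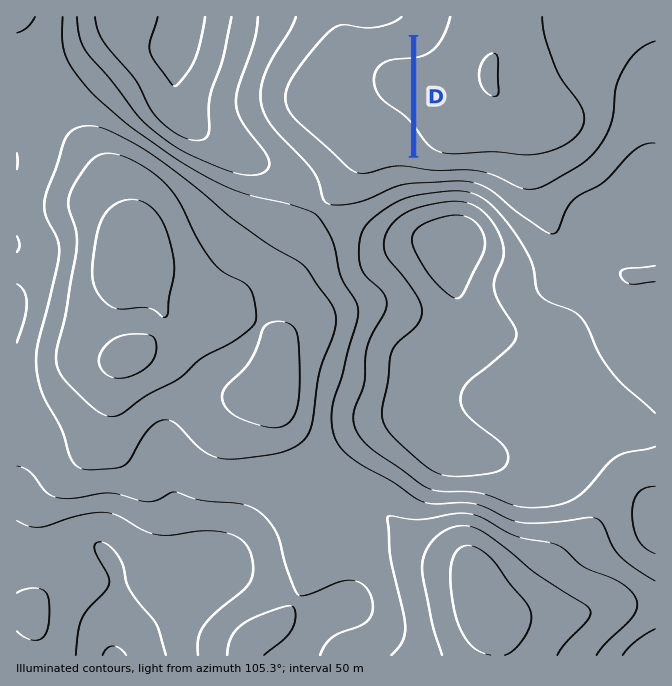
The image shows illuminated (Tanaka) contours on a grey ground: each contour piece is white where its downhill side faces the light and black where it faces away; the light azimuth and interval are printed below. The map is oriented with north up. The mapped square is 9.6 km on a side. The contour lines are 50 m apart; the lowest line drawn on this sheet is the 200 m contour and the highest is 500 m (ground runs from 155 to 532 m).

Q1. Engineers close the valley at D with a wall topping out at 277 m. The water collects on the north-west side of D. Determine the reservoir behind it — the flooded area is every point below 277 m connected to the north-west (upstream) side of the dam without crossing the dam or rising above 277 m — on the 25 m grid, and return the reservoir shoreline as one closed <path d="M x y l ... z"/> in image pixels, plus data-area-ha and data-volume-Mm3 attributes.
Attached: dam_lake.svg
<path d="M410 38l-20 1-2 2-6 0-2 2-6 0-2 1-5 0-7 4-5 0-1 1-9 2-8 5-9 11-12 23 0 3-2 2 0 10 5 8 17 17 12 9 16 7 23 0 1 2 7 0 7 3 3 0 5 3 1-1-1-115z" data-area-ha="191" data-volume-Mm3="28.59"/>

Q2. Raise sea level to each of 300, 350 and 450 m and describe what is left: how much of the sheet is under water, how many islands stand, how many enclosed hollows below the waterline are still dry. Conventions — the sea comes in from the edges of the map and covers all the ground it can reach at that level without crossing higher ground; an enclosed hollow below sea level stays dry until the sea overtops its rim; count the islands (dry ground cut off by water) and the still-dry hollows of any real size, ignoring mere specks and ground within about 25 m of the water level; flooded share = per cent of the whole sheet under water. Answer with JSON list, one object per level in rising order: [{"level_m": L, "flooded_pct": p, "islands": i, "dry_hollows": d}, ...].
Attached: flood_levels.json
[{"level_m": 300, "flooded_pct": 18, "islands": 0, "dry_hollows": 1}, {"level_m": 350, "flooded_pct": 57, "islands": 0, "dry_hollows": 0}, {"level_m": 450, "flooded_pct": 90, "islands": 1, "dry_hollows": 0}]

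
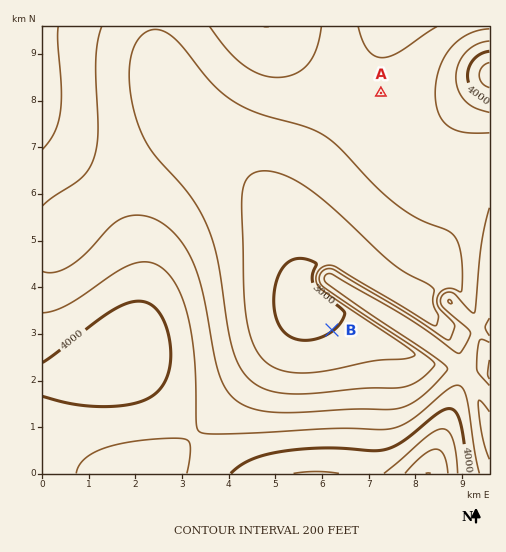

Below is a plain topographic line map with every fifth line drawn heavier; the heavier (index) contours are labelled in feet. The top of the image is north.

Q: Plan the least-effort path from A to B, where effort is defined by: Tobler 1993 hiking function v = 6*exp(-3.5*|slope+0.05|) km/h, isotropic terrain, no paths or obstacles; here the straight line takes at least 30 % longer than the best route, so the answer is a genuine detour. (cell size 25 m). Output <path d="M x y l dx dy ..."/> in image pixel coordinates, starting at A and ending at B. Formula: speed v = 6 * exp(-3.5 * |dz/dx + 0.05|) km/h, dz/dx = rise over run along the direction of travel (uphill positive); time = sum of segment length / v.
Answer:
<path d="M381 93l-46 91 0 41-24 49 0 9 21 42 0 5"/>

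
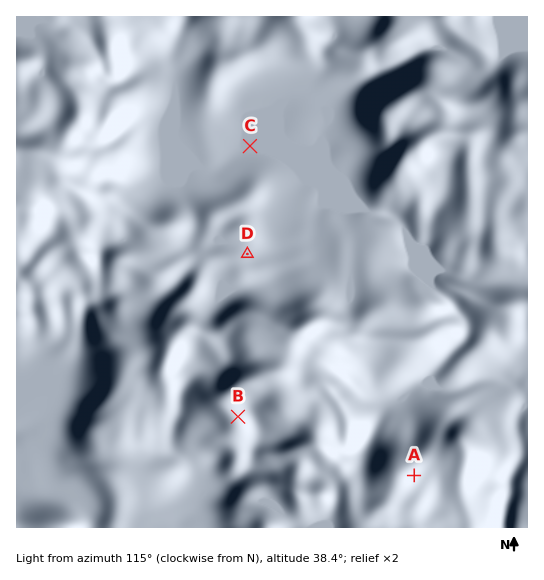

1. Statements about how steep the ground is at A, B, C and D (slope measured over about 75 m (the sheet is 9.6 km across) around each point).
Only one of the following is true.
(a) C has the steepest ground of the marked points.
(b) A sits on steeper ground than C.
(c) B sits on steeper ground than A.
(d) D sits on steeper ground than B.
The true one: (b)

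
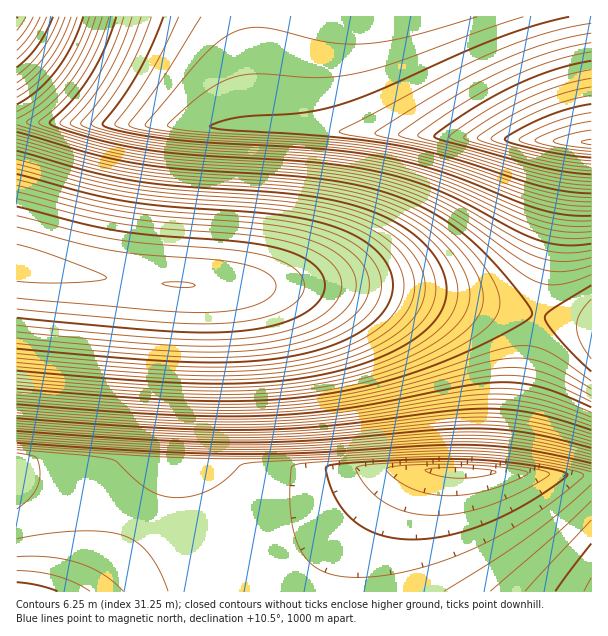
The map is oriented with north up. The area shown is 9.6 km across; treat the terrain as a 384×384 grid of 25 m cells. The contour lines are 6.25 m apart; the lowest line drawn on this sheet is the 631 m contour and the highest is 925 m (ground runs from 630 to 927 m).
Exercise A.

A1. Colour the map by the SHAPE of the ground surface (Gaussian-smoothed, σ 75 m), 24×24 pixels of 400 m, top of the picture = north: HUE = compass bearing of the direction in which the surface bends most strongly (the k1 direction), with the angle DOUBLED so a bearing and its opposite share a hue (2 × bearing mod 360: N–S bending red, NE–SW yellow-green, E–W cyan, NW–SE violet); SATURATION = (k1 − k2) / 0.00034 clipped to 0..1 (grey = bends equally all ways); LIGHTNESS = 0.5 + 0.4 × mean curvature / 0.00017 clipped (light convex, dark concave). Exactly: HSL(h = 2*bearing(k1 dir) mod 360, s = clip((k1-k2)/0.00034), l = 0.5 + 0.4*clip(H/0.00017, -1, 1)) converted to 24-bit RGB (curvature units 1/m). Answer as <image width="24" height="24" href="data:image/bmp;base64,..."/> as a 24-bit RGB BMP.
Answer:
<image width="24" height="24" href="data:image/bmp;base64,Qk32BgAAAAAAADYAAAAoAAAAGAAAABgAAAABABgAAAAAAMAGAAATCwAAEwsAAAAAAAAAAAAAi3dtinFviXByh3J4hXR8hHd+gnl/gXyAf36AfoCAfoGAfYKBfIOCfISDe4SEe4OEe4GFe3+Fe36FfHyGfnyGgHyHgn2HhH2Hh3pvh3dwhnRyhXR1hHZ5g3l8gnt9gX1+gH9/foF/fYJ/fYOAfISAe4SCe4SDeoSFeoKFeoCFen6GenyGfHuGf3uHgnyHhHyIhX1yhXpzhHl1hHh2g3h4gnp6gnx8gX59gYF+f4J+fYN+fIN+e4R/eoSAeoWCeYWEeYSFeIGFeX+FeXyGenqGfXqHgHuIhHyIg391g312g3x3g3t4gnx6gn17gn59goB9gYJ+f4N+foN9fIR9e4R9eoV/eYWAeIWCd4WEd4KFd4CFd32FeHqGenmGf3qHg3uIgoB4gn94gn55gn56gn57gn98goB8goJ8goN7gYR5gIR3foVzfIVveoVpeIRjd4NbdoFTdn5Jd3tAdnc2c3AsbmgjaGAaYVgTMy8AMy8AMy8AMy8AMy8AMy8AMy8AMzAAMzAAMzAAMzAAMzEAMzEAMzIAMzIANzYAPj4ASEcCUVEFXVsJaWYPdW8WgHcfinwpmZZamptjbG2bc3WceXqcfH6df4GegYSggoahg4ehg4migoqigYuigIujfYuje4qjeImkdYalc4OlcoCmcn2ncnqndHiod3epf4Kif4Kjf4Kjf4KjgIKkgIOkgYSkgoWkg4akg4ejhImjhIqjg4uigYyifouie4uieImjdYejcoSkcIGkb32lcHumcnimdHanf4Ojf4Ojf4Okf4OkgIOkgIOkgYSkgoWkg4akhIekhIijhIqjhIuigouigIuhfYqheYmhdYeicYSib4GjbX6jbnukb3mkcnelf4Ojf4Ojf4Okf4Okf4OkgIOlgYSlgoSkg4WkhIakhYijhYmjhYqihIqhgYqhfoqgeomgdoegcoSgboKhbH6ha3yibHmib3ejf4Sif4WjfoSjfoSkf4SkgIOlgYSlgoSlg4WlhIakhYekhoijhomihYmhg4mggImgfIifd4afc4SfboGfa3+fanyganqgbHihf4ahf4aifoWjfoWkfoSkf4SlgISlgYSlg4SlhIWlhYakhoejhoejhoiihIihgoegfoafeYWedIOeb4Gea36eaXyeaXqeanmfgIihfoiifoejfYakfYWkfoSlf4SlgYOlgoSlhISlhoWkh4akiIejh4eihYahg4aggIWfe4OedoKdcYCdbH6daXydaHudaHqdgIugfoqhfYmifIejfIakfYSlfoSlgIOlgYOlg4OlhoWliIakiYekiYejiIaihYShgYOgfYKfeICec36dbn2danudaHudZ3qdgY6ffo2hfIuie4mje4ekfIWlfYOlf4OlgIKlgoOlhYSliIWlioali4ekioajiIWihIKhf3+gen6fdX2ecHuda3udaHqdZ3qdgZGffpChe42jeoqkeYeleoWle4OlfYKlf4KlgYKlhYOliIWlioaljIaljIaki4WkiIOjg4ChfHygd3ufcnqebnmeanmeaHqdgpWgfpOiepCkeIyld4ileIWleoOmfIKmfoGmgIGmg4Kmh4SmioWmjIamjYaljYWli4Skh4GjgX6ienqhdXigcHifbHifanmfhJiifpakeZGldo2mdYimdoWmd4KmeoGmfIGmf4CmgoGmhoOmiYSmi4WmjYamjoWmjYSmioKlhX+kf3ujd3eic3ehb3ehbHmghZujfpijd5Ojc42ib4egbYKfan6dZnqdYIKdnJNZmo1QmYpGloU7koEvjHokhHMbemoSbl8LYFQGUUgDQTsBMy8AMzAAMzEAMzMAMjMAMjMAMjMAMzMAMzIAMzEAMzEAMzAANjIBQTwDTkcFWVEJZVsPb2MWd2kffm4ognEzhHM9g3RIgXVSf3ZafHhgd3tkfpV5dZB8cY2CbomGbYSHb4CFcX2DdXyCeXyBfH2BgH6Bg36BhX6Ah36AiX6Ain2Bi32Ci3yDinuEiXuFh3qGgnmEe3eCdXaBgpeBe5KFdI6Kb4iLbYGIbXyFcHqEc3qCd3uBe3yBf32Bgn6BhH6Bhn6BiH6BiX2Cin2Di3yEi3yFinuGiXqHhXqHf3iFeXeDhpiGf5KLdo6Ob4SLbH2IbHmGb3eEcniDdnmCenuBfn2BgX6Cg36BhX6Bhn6BiH6CiX2Din2EinyGinyHinuJh3qIgnmHfXiFjJiMg5KPeIiOcH6MbHiJbHSGbnSEcXWDdXeCeXqBfXyBgH6Bgn6BhH+BhX6Bhn6CiH6DiX2Ein2GinyHinyJiHuJhHqIf3qH"/>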